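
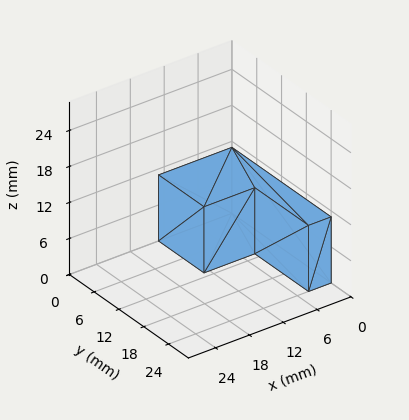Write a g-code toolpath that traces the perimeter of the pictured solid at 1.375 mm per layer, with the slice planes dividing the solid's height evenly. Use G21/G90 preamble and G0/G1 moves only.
Reading the render: the shape is an L-shaped prism: outer 13 × 24 mm, arm thicknesses ≈ 11 mm (horizontal) and 4 mm (vertical), extruded 11 mm in z (dimensions read to the nearest mm from the axis ticks). For the g-code, the solid's height is divided into equal slices at the stated Δz and each level perimeter traced with G1 moves after a G0 lift.

; perimeter-only toolpath
G21 ; units = mm
G90 ; absolute positioning
G28 ; home
; layer 1
G0 Z1.375
G0 X0.000 Y0.000
G1 X13.000 Y0.000
G1 X13.000 Y11.000
G1 X4.000 Y11.000
G1 X4.000 Y24.000
G1 X0.000 Y24.000
G1 X0.000 Y0.000
; layer 2
G0 Z2.750
G0 X0.000 Y0.000
G1 X13.000 Y0.000
G1 X13.000 Y11.000
G1 X4.000 Y11.000
G1 X4.000 Y24.000
G1 X0.000 Y24.000
G1 X0.000 Y0.000
; layer 3
G0 Z4.125
G0 X0.000 Y0.000
G1 X13.000 Y0.000
G1 X13.000 Y11.000
G1 X4.000 Y11.000
G1 X4.000 Y24.000
G1 X0.000 Y24.000
G1 X0.000 Y0.000
; layer 4
G0 Z5.500
G0 X0.000 Y0.000
G1 X13.000 Y0.000
G1 X13.000 Y11.000
G1 X4.000 Y11.000
G1 X4.000 Y24.000
G1 X0.000 Y24.000
G1 X0.000 Y0.000
; layer 5
G0 Z6.875
G0 X0.000 Y0.000
G1 X13.000 Y0.000
G1 X13.000 Y11.000
G1 X4.000 Y11.000
G1 X4.000 Y24.000
G1 X0.000 Y24.000
G1 X0.000 Y0.000
; layer 6
G0 Z8.250
G0 X0.000 Y0.000
G1 X13.000 Y0.000
G1 X13.000 Y11.000
G1 X4.000 Y11.000
G1 X4.000 Y24.000
G1 X0.000 Y24.000
G1 X0.000 Y0.000
; layer 7
G0 Z9.625
G0 X0.000 Y0.000
G1 X13.000 Y0.000
G1 X13.000 Y11.000
G1 X4.000 Y11.000
G1 X4.000 Y24.000
G1 X0.000 Y24.000
G1 X0.000 Y0.000
; layer 8
G0 Z11.000
G0 X0.000 Y0.000
G1 X13.000 Y0.000
G1 X13.000 Y11.000
G1 X4.000 Y11.000
G1 X4.000 Y24.000
G1 X0.000 Y24.000
G1 X0.000 Y0.000
M2 ; end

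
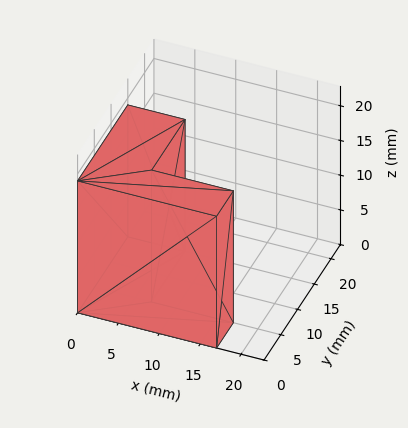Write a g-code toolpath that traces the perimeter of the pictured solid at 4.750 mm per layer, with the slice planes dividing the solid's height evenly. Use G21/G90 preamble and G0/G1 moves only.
Reading the render: the shape is an L-shaped prism: outer 17 × 15 mm, arm thicknesses ≈ 5 mm (horizontal) and 7 mm (vertical), extruded 19 mm in z (dimensions read to the nearest mm from the axis ticks). For the g-code, the solid's height is divided into equal slices at the stated Δz and each level perimeter traced with G1 moves after a G0 lift.

; perimeter-only toolpath
G21 ; units = mm
G90 ; absolute positioning
G28 ; home
; layer 1
G0 Z4.750
G0 X0.000 Y0.000
G1 X17.000 Y0.000
G1 X17.000 Y5.000
G1 X7.000 Y5.000
G1 X7.000 Y15.000
G1 X0.000 Y15.000
G1 X0.000 Y0.000
; layer 2
G0 Z9.500
G0 X0.000 Y0.000
G1 X17.000 Y0.000
G1 X17.000 Y5.000
G1 X7.000 Y5.000
G1 X7.000 Y15.000
G1 X0.000 Y15.000
G1 X0.000 Y0.000
; layer 3
G0 Z14.250
G0 X0.000 Y0.000
G1 X17.000 Y0.000
G1 X17.000 Y5.000
G1 X7.000 Y5.000
G1 X7.000 Y15.000
G1 X0.000 Y15.000
G1 X0.000 Y0.000
; layer 4
G0 Z19.000
G0 X0.000 Y0.000
G1 X17.000 Y0.000
G1 X17.000 Y5.000
G1 X7.000 Y5.000
G1 X7.000 Y15.000
G1 X0.000 Y15.000
G1 X0.000 Y0.000
M2 ; end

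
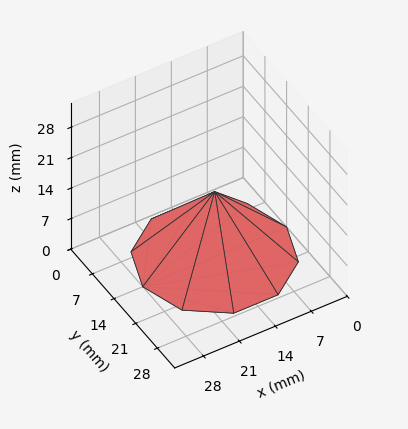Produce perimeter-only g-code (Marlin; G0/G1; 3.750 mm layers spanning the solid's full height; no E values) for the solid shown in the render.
Reading the render: the shape is a regular 10-sided pyramid, base circumscribed radius ≈ 14 mm, apex at z ≈ 15 mm (dimensions read to the nearest mm from the axis ticks). For the g-code, the solid's height is divided into equal slices at the stated Δz and each level perimeter traced with G1 moves after a G0 lift.

; perimeter-only toolpath
G21 ; units = mm
G90 ; absolute positioning
G28 ; home
; layer 1
G0 Z3.750
G0 X24.500 Y14.000
G1 X22.495 Y20.172
G1 X17.245 Y23.986
G1 X10.755 Y23.986
G1 X5.505 Y20.172
G1 X3.500 Y14.000
G1 X5.505 Y7.828
G1 X10.755 Y4.014
G1 X17.245 Y4.014
G1 X22.495 Y7.828
G1 X24.500 Y14.000
; layer 2
G0 Z7.500
G0 X21.000 Y14.000
G1 X19.663 Y18.114
G1 X16.163 Y20.657
G1 X11.837 Y20.657
G1 X8.337 Y18.114
G1 X7.000 Y14.000
G1 X8.337 Y9.886
G1 X11.837 Y7.343
G1 X16.163 Y7.343
G1 X19.663 Y9.886
G1 X21.000 Y14.000
; layer 3
G0 Z11.250
G0 X17.500 Y14.000
G1 X16.831 Y16.057
G1 X15.082 Y17.329
G1 X12.918 Y17.329
G1 X11.168 Y16.057
G1 X10.500 Y14.000
G1 X11.168 Y11.943
G1 X12.918 Y10.671
G1 X15.082 Y10.671
G1 X16.831 Y11.943
G1 X17.500 Y14.000
M2 ; end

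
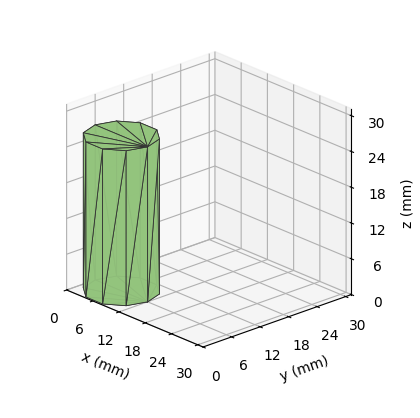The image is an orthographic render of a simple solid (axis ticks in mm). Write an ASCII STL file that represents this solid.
Reading the render: the shape is a regular 10-sided prism (a cylinder approximated with 10 flat sides), circumscribed radius ≈ 6 mm, height ≈ 26 mm (dimensions read to the nearest mm from the axis ticks). For the STL, each face is triangulated and given an outward normal.

solid part
  facet normal 0.0000 0.0000 -1.0000
    outer loop
      vertex 7.9 11.7 0.0
      vertex 10.9 9.5 0.0
      vertex 12.0 6.0 0.0
    endloop
  endfacet
  facet normal 0.0000 0.0000 -1.0000
    outer loop
      vertex 4.1 11.7 0.0
      vertex 7.9 11.7 0.0
      vertex 12.0 6.0 0.0
    endloop
  endfacet
  facet normal 0.0000 0.0000 -1.0000
    outer loop
      vertex 1.1 9.5 0.0
      vertex 4.1 11.7 0.0
      vertex 12.0 6.0 0.0
    endloop
  endfacet
  facet normal 0.0000 0.0000 -1.0000
    outer loop
      vertex 0.0 6.0 0.0
      vertex 1.1 9.5 0.0
      vertex 12.0 6.0 0.0
    endloop
  endfacet
  facet normal 0.0000 0.0000 -1.0000
    outer loop
      vertex 1.1 2.5 0.0
      vertex 0.0 6.0 0.0
      vertex 12.0 6.0 0.0
    endloop
  endfacet
  facet normal 0.0000 0.0000 -1.0000
    outer loop
      vertex 4.1 0.3 0.0
      vertex 1.1 2.5 0.0
      vertex 12.0 6.0 0.0
    endloop
  endfacet
  facet normal 0.0000 0.0000 -1.0000
    outer loop
      vertex 7.9 0.3 0.0
      vertex 4.1 0.3 0.0
      vertex 12.0 6.0 0.0
    endloop
  endfacet
  facet normal 0.0000 0.0000 -1.0000
    outer loop
      vertex 10.9 2.5 0.0
      vertex 7.9 0.3 0.0
      vertex 12.0 6.0 0.0
    endloop
  endfacet
  facet normal 0.0000 0.0000 1.0000
    outer loop
      vertex 12.0 6.0 26.0
      vertex 10.9 9.5 26.0
      vertex 7.9 11.7 26.0
    endloop
  endfacet
  facet normal 0.0000 0.0000 1.0000
    outer loop
      vertex 12.0 6.0 26.0
      vertex 7.9 11.7 26.0
      vertex 4.1 11.7 26.0
    endloop
  endfacet
  facet normal 0.0000 0.0000 1.0000
    outer loop
      vertex 12.0 6.0 26.0
      vertex 4.1 11.7 26.0
      vertex 1.1 9.5 26.0
    endloop
  endfacet
  facet normal 0.0000 0.0000 1.0000
    outer loop
      vertex 12.0 6.0 26.0
      vertex 1.1 9.5 26.0
      vertex 0.0 6.0 26.0
    endloop
  endfacet
  facet normal 0.0000 0.0000 1.0000
    outer loop
      vertex 12.0 6.0 26.0
      vertex 0.0 6.0 26.0
      vertex 1.1 2.5 26.0
    endloop
  endfacet
  facet normal 0.0000 0.0000 1.0000
    outer loop
      vertex 12.0 6.0 26.0
      vertex 1.1 2.5 26.0
      vertex 4.1 0.3 26.0
    endloop
  endfacet
  facet normal 0.0000 0.0000 1.0000
    outer loop
      vertex 12.0 6.0 26.0
      vertex 4.1 0.3 26.0
      vertex 7.9 0.3 26.0
    endloop
  endfacet
  facet normal 0.0000 0.0000 1.0000
    outer loop
      vertex 12.0 6.0 26.0
      vertex 7.9 0.3 26.0
      vertex 10.9 2.5 26.0
    endloop
  endfacet
  facet normal 0.9540 0.2998 0.0000
    outer loop
      vertex 12.0 6.0 0.0
      vertex 10.9 9.5 0.0
      vertex 10.9 9.5 26.0
    endloop
  endfacet
  facet normal 0.9540 0.2998 0.0000
    outer loop
      vertex 12.0 6.0 0.0
      vertex 10.9 9.5 26.0
      vertex 12.0 6.0 26.0
    endloop
  endfacet
  facet normal 0.5914 0.8064 0.0000
    outer loop
      vertex 10.9 9.5 0.0
      vertex 7.9 11.7 0.0
      vertex 7.9 11.7 26.0
    endloop
  endfacet
  facet normal 0.5914 0.8064 0.0000
    outer loop
      vertex 10.9 9.5 0.0
      vertex 7.9 11.7 26.0
      vertex 10.9 9.5 26.0
    endloop
  endfacet
  facet normal 0.0000 1.0000 0.0000
    outer loop
      vertex 7.9 11.7 0.0
      vertex 4.1 11.7 0.0
      vertex 4.1 11.7 26.0
    endloop
  endfacet
  facet normal 0.0000 1.0000 0.0000
    outer loop
      vertex 7.9 11.7 0.0
      vertex 4.1 11.7 26.0
      vertex 7.9 11.7 26.0
    endloop
  endfacet
  facet normal -0.5914 0.8064 0.0000
    outer loop
      vertex 4.1 11.7 0.0
      vertex 1.1 9.5 0.0
      vertex 1.1 9.5 26.0
    endloop
  endfacet
  facet normal -0.5914 0.8064 0.0000
    outer loop
      vertex 4.1 11.7 0.0
      vertex 1.1 9.5 26.0
      vertex 4.1 11.7 26.0
    endloop
  endfacet
  facet normal -0.9540 0.2998 0.0000
    outer loop
      vertex 1.1 9.5 0.0
      vertex 0.0 6.0 0.0
      vertex 0.0 6.0 26.0
    endloop
  endfacet
  facet normal -0.9540 0.2998 0.0000
    outer loop
      vertex 1.1 9.5 0.0
      vertex 0.0 6.0 26.0
      vertex 1.1 9.5 26.0
    endloop
  endfacet
  facet normal -0.9540 -0.2998 0.0000
    outer loop
      vertex 0.0 6.0 0.0
      vertex 1.1 2.5 0.0
      vertex 1.1 2.5 26.0
    endloop
  endfacet
  facet normal -0.9540 -0.2998 0.0000
    outer loop
      vertex 0.0 6.0 0.0
      vertex 1.1 2.5 26.0
      vertex 0.0 6.0 26.0
    endloop
  endfacet
  facet normal -0.5914 -0.8064 0.0000
    outer loop
      vertex 1.1 2.5 0.0
      vertex 4.1 0.3 0.0
      vertex 4.1 0.3 26.0
    endloop
  endfacet
  facet normal -0.5914 -0.8064 0.0000
    outer loop
      vertex 1.1 2.5 0.0
      vertex 4.1 0.3 26.0
      vertex 1.1 2.5 26.0
    endloop
  endfacet
  facet normal 0.0000 -1.0000 0.0000
    outer loop
      vertex 4.1 0.3 0.0
      vertex 7.9 0.3 0.0
      vertex 7.9 0.3 26.0
    endloop
  endfacet
  facet normal 0.0000 -1.0000 0.0000
    outer loop
      vertex 4.1 0.3 0.0
      vertex 7.9 0.3 26.0
      vertex 4.1 0.3 26.0
    endloop
  endfacet
  facet normal 0.5914 -0.8064 0.0000
    outer loop
      vertex 7.9 0.3 0.0
      vertex 10.9 2.5 0.0
      vertex 10.9 2.5 26.0
    endloop
  endfacet
  facet normal 0.5914 -0.8064 0.0000
    outer loop
      vertex 7.9 0.3 0.0
      vertex 10.9 2.5 26.0
      vertex 7.9 0.3 26.0
    endloop
  endfacet
  facet normal 0.9540 -0.2998 0.0000
    outer loop
      vertex 10.9 2.5 0.0
      vertex 12.0 6.0 0.0
      vertex 12.0 6.0 26.0
    endloop
  endfacet
  facet normal 0.9540 -0.2998 0.0000
    outer loop
      vertex 10.9 2.5 0.0
      vertex 12.0 6.0 26.0
      vertex 10.9 2.5 26.0
    endloop
  endfacet
endsolid part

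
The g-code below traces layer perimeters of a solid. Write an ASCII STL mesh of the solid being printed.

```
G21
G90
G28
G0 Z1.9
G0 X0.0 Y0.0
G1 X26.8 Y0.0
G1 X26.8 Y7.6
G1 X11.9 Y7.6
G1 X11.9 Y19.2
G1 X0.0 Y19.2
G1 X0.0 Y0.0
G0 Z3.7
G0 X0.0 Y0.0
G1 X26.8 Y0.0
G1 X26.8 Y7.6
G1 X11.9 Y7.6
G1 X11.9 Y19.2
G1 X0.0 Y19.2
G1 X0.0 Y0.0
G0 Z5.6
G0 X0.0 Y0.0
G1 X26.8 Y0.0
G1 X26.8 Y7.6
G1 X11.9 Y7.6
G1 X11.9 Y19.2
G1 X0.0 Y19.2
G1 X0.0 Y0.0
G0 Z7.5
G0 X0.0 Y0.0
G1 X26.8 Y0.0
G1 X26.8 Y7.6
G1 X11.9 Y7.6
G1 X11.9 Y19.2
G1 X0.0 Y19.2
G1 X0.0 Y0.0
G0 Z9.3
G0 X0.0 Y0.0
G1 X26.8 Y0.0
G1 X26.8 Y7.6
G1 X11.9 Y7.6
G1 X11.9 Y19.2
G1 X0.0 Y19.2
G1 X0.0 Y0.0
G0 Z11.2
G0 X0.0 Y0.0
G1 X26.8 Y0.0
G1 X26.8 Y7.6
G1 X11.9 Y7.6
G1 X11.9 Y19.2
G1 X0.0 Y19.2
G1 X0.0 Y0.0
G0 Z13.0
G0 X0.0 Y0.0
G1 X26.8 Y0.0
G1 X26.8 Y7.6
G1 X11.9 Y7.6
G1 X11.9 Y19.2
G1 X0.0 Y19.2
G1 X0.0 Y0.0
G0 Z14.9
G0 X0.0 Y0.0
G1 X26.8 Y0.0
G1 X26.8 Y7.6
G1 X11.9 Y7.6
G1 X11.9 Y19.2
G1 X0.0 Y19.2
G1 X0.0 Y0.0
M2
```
solid part
  facet normal 0.0000 0.0000 -1.0000
    outer loop
      vertex 26.8 7.6 0.0
      vertex 26.8 0.0 0.0
      vertex 0.0 0.0 0.0
    endloop
  endfacet
  facet normal 0.0000 0.0000 -1.0000
    outer loop
      vertex 11.9 7.6 0.0
      vertex 26.8 7.6 0.0
      vertex 0.0 0.0 0.0
    endloop
  endfacet
  facet normal 0.0000 0.0000 -1.0000
    outer loop
      vertex 11.9 19.2 0.0
      vertex 11.9 7.6 0.0
      vertex 0.0 0.0 0.0
    endloop
  endfacet
  facet normal 0.0000 0.0000 -1.0000
    outer loop
      vertex 0.0 19.2 0.0
      vertex 11.9 19.2 0.0
      vertex 0.0 0.0 0.0
    endloop
  endfacet
  facet normal 0.0000 0.0000 1.0000
    outer loop
      vertex 0.0 0.0 14.9
      vertex 26.8 0.0 14.9
      vertex 26.8 7.6 14.9
    endloop
  endfacet
  facet normal 0.0000 0.0000 1.0000
    outer loop
      vertex 0.0 0.0 14.9
      vertex 26.8 7.6 14.9
      vertex 11.9 7.6 14.9
    endloop
  endfacet
  facet normal 0.0000 0.0000 1.0000
    outer loop
      vertex 0.0 0.0 14.9
      vertex 11.9 7.6 14.9
      vertex 11.9 19.2 14.9
    endloop
  endfacet
  facet normal 0.0000 0.0000 1.0000
    outer loop
      vertex 0.0 0.0 14.9
      vertex 11.9 19.2 14.9
      vertex 0.0 19.2 14.9
    endloop
  endfacet
  facet normal 0.0000 -1.0000 0.0000
    outer loop
      vertex 0.0 0.0 0.0
      vertex 26.8 0.0 0.0
      vertex 26.8 0.0 14.9
    endloop
  endfacet
  facet normal 0.0000 -1.0000 0.0000
    outer loop
      vertex 0.0 0.0 0.0
      vertex 26.8 0.0 14.9
      vertex 0.0 0.0 14.9
    endloop
  endfacet
  facet normal 1.0000 0.0000 0.0000
    outer loop
      vertex 26.8 0.0 0.0
      vertex 26.8 7.6 0.0
      vertex 26.8 7.6 14.9
    endloop
  endfacet
  facet normal 1.0000 0.0000 0.0000
    outer loop
      vertex 26.8 0.0 0.0
      vertex 26.8 7.6 14.9
      vertex 26.8 0.0 14.9
    endloop
  endfacet
  facet normal 0.0000 1.0000 0.0000
    outer loop
      vertex 26.8 7.6 0.0
      vertex 11.9 7.6 0.0
      vertex 11.9 7.6 14.9
    endloop
  endfacet
  facet normal 0.0000 1.0000 0.0000
    outer loop
      vertex 26.8 7.6 0.0
      vertex 11.9 7.6 14.9
      vertex 26.8 7.6 14.9
    endloop
  endfacet
  facet normal 1.0000 0.0000 0.0000
    outer loop
      vertex 11.9 7.6 0.0
      vertex 11.9 19.2 0.0
      vertex 11.9 19.2 14.9
    endloop
  endfacet
  facet normal 1.0000 0.0000 0.0000
    outer loop
      vertex 11.9 7.6 0.0
      vertex 11.9 19.2 14.9
      vertex 11.9 7.6 14.9
    endloop
  endfacet
  facet normal 0.0000 1.0000 0.0000
    outer loop
      vertex 11.9 19.2 0.0
      vertex 0.0 19.2 0.0
      vertex 0.0 19.2 14.9
    endloop
  endfacet
  facet normal 0.0000 1.0000 0.0000
    outer loop
      vertex 11.9 19.2 0.0
      vertex 0.0 19.2 14.9
      vertex 11.9 19.2 14.9
    endloop
  endfacet
  facet normal -1.0000 0.0000 0.0000
    outer loop
      vertex 0.0 19.2 0.0
      vertex 0.0 0.0 0.0
      vertex 0.0 0.0 14.9
    endloop
  endfacet
  facet normal -1.0000 0.0000 0.0000
    outer loop
      vertex 0.0 19.2 0.0
      vertex 0.0 0.0 14.9
      vertex 0.0 19.2 14.9
    endloop
  endfacet
endsolid part

The G0 Z moves step by Δz≈1.9 mm. Every layer's G1 loop is the same polygon, so the solid is a straight extrusion of it from z=0 to z≈14.9. Closing with flat bottom and top caps and triangulating gives 20 facets — an L-shaped prism: outer 26.8 × 19.2 mm, arm thicknesses ≈ 7.6 mm (horizontal) and 11.9 mm (vertical), extruded 14.9 mm in z.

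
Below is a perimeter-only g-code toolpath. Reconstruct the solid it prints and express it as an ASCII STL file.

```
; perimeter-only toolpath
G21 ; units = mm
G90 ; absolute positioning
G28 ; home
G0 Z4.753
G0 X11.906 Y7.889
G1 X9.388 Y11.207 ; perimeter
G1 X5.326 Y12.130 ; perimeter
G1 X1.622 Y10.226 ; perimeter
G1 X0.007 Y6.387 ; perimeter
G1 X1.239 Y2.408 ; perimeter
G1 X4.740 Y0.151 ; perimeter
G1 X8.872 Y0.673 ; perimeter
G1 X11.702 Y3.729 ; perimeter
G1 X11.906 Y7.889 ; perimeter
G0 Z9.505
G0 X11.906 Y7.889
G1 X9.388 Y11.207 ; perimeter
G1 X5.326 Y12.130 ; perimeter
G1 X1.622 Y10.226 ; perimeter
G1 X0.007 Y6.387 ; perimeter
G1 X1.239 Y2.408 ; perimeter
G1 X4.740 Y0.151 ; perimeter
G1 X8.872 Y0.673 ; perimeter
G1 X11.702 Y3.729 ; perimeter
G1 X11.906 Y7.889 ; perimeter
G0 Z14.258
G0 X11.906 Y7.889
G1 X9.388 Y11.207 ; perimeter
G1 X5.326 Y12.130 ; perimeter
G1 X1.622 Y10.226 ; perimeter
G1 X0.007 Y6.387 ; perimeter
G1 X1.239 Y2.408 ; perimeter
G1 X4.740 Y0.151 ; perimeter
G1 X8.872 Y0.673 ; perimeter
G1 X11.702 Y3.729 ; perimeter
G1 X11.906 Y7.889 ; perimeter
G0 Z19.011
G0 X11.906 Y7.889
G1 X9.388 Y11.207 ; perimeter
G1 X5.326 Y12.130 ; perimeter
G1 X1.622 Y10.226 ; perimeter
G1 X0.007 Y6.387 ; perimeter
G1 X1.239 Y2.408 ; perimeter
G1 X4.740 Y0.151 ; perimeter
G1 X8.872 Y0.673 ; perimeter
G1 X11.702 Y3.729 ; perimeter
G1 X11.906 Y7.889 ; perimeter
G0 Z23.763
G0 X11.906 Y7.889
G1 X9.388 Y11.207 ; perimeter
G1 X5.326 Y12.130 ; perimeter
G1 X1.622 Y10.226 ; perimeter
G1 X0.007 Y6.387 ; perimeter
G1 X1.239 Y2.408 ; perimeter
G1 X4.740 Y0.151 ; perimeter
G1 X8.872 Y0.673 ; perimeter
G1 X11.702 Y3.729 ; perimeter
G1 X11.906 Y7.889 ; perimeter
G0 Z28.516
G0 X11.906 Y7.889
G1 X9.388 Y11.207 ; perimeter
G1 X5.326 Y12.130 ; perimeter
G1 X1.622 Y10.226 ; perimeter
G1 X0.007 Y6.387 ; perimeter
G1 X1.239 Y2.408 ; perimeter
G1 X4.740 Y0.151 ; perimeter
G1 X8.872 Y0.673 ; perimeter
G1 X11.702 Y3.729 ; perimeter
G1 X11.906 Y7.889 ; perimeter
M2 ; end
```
solid part
  facet normal 0.0000 0.0000 -1.0000
    outer loop
      vertex 5.326 12.130 0.000
      vertex 9.388 11.207 0.000
      vertex 11.906 7.889 0.000
    endloop
  endfacet
  facet normal 0.0000 0.0000 -1.0000
    outer loop
      vertex 1.622 10.226 0.000
      vertex 5.326 12.130 0.000
      vertex 11.906 7.889 0.000
    endloop
  endfacet
  facet normal 0.0000 0.0000 -1.0000
    outer loop
      vertex 0.007 6.387 0.000
      vertex 1.622 10.226 0.000
      vertex 11.906 7.889 0.000
    endloop
  endfacet
  facet normal 0.0000 0.0000 -1.0000
    outer loop
      vertex 1.239 2.408 0.000
      vertex 0.007 6.387 0.000
      vertex 11.906 7.889 0.000
    endloop
  endfacet
  facet normal 0.0000 0.0000 -1.0000
    outer loop
      vertex 4.740 0.151 0.000
      vertex 1.239 2.408 0.000
      vertex 11.906 7.889 0.000
    endloop
  endfacet
  facet normal 0.0000 0.0000 -1.0000
    outer loop
      vertex 8.872 0.673 0.000
      vertex 4.740 0.151 0.000
      vertex 11.906 7.889 0.000
    endloop
  endfacet
  facet normal 0.0000 0.0000 -1.0000
    outer loop
      vertex 11.702 3.729 0.000
      vertex 8.872 0.673 0.000
      vertex 11.906 7.889 0.000
    endloop
  endfacet
  facet normal 0.0000 0.0000 1.0000
    outer loop
      vertex 11.906 7.889 28.516
      vertex 9.388 11.207 28.516
      vertex 5.326 12.130 28.516
    endloop
  endfacet
  facet normal 0.0000 0.0000 1.0000
    outer loop
      vertex 11.906 7.889 28.516
      vertex 5.326 12.130 28.516
      vertex 1.622 10.226 28.516
    endloop
  endfacet
  facet normal 0.0000 0.0000 1.0000
    outer loop
      vertex 11.906 7.889 28.516
      vertex 1.622 10.226 28.516
      vertex 0.007 6.387 28.516
    endloop
  endfacet
  facet normal 0.0000 0.0000 1.0000
    outer loop
      vertex 11.906 7.889 28.516
      vertex 0.007 6.387 28.516
      vertex 1.239 2.408 28.516
    endloop
  endfacet
  facet normal 0.0000 0.0000 1.0000
    outer loop
      vertex 11.906 7.889 28.516
      vertex 1.239 2.408 28.516
      vertex 4.740 0.151 28.516
    endloop
  endfacet
  facet normal 0.0000 0.0000 1.0000
    outer loop
      vertex 11.906 7.889 28.516
      vertex 4.740 0.151 28.516
      vertex 8.872 0.673 28.516
    endloop
  endfacet
  facet normal 0.0000 0.0000 1.0000
    outer loop
      vertex 11.906 7.889 28.516
      vertex 8.872 0.673 28.516
      vertex 11.702 3.729 28.516
    endloop
  endfacet
  facet normal 0.7966 0.6045 0.0000
    outer loop
      vertex 11.906 7.889 0.000
      vertex 9.388 11.207 0.000
      vertex 9.388 11.207 28.516
    endloop
  endfacet
  facet normal 0.7966 0.6045 0.0000
    outer loop
      vertex 11.906 7.889 0.000
      vertex 9.388 11.207 28.516
      vertex 11.906 7.889 28.516
    endloop
  endfacet
  facet normal 0.2216 0.9751 0.0000
    outer loop
      vertex 9.388 11.207 0.000
      vertex 5.326 12.130 0.000
      vertex 5.326 12.130 28.516
    endloop
  endfacet
  facet normal 0.2216 0.9751 0.0000
    outer loop
      vertex 9.388 11.207 0.000
      vertex 5.326 12.130 28.516
      vertex 9.388 11.207 28.516
    endloop
  endfacet
  facet normal -0.4572 0.8894 0.0000
    outer loop
      vertex 5.326 12.130 0.000
      vertex 1.622 10.226 0.000
      vertex 1.622 10.226 28.516
    endloop
  endfacet
  facet normal -0.4572 0.8894 0.0000
    outer loop
      vertex 5.326 12.130 0.000
      vertex 1.622 10.226 28.516
      vertex 5.326 12.130 28.516
    endloop
  endfacet
  facet normal -0.9218 0.3878 0.0000
    outer loop
      vertex 1.622 10.226 0.000
      vertex 0.007 6.387 0.000
      vertex 0.007 6.387 28.516
    endloop
  endfacet
  facet normal -0.9218 0.3878 0.0000
    outer loop
      vertex 1.622 10.226 0.000
      vertex 0.007 6.387 28.516
      vertex 1.622 10.226 28.516
    endloop
  endfacet
  facet normal -0.9553 -0.2958 0.0000
    outer loop
      vertex 0.007 6.387 0.000
      vertex 1.239 2.408 0.000
      vertex 1.239 2.408 28.516
    endloop
  endfacet
  facet normal -0.9553 -0.2958 0.0000
    outer loop
      vertex 0.007 6.387 0.000
      vertex 1.239 2.408 28.516
      vertex 0.007 6.387 28.516
    endloop
  endfacet
  facet normal -0.5418 -0.8405 0.0000
    outer loop
      vertex 1.239 2.408 0.000
      vertex 4.740 0.151 0.000
      vertex 4.740 0.151 28.516
    endloop
  endfacet
  facet normal -0.5418 -0.8405 0.0000
    outer loop
      vertex 1.239 2.408 0.000
      vertex 4.740 0.151 28.516
      vertex 1.239 2.408 28.516
    endloop
  endfacet
  facet normal 0.1253 -0.9921 0.0000
    outer loop
      vertex 4.740 0.151 0.000
      vertex 8.872 0.673 0.000
      vertex 8.872 0.673 28.516
    endloop
  endfacet
  facet normal 0.1253 -0.9921 0.0000
    outer loop
      vertex 4.740 0.151 0.000
      vertex 8.872 0.673 28.516
      vertex 4.740 0.151 28.516
    endloop
  endfacet
  facet normal 0.7337 -0.6795 0.0000
    outer loop
      vertex 8.872 0.673 0.000
      vertex 11.702 3.729 0.000
      vertex 11.702 3.729 28.516
    endloop
  endfacet
  facet normal 0.7337 -0.6795 0.0000
    outer loop
      vertex 8.872 0.673 0.000
      vertex 11.702 3.729 28.516
      vertex 8.872 0.673 28.516
    endloop
  endfacet
  facet normal 0.9988 -0.0490 0.0000
    outer loop
      vertex 11.702 3.729 0.000
      vertex 11.906 7.889 0.000
      vertex 11.906 7.889 28.516
    endloop
  endfacet
  facet normal 0.9988 -0.0490 0.0000
    outer loop
      vertex 11.702 3.729 0.000
      vertex 11.906 7.889 28.516
      vertex 11.702 3.729 28.516
    endloop
  endfacet
endsolid part

The G0 Z moves step by Δz≈4.753 mm. Every layer's G1 loop is the same polygon, so the solid is a straight extrusion of it from z=0 to z≈28.5. Closing with flat bottom and top caps and triangulating gives 32 facets — a regular 9-sided prism (a cylinder approximated with 9 flat sides), circumscribed radius ≈ 6.09 mm, height ≈ 28.5 mm.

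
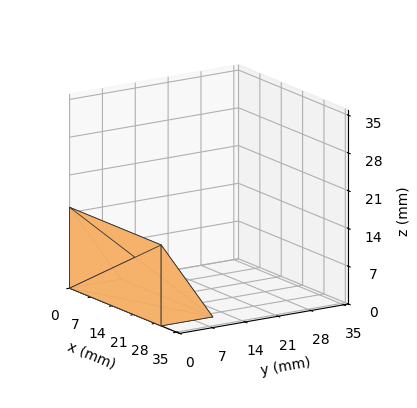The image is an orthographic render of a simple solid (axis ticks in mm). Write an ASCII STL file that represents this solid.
Reading the render: the shape is a wedge (ramp): 30 × 11 mm base, rising to 15 mm along the y=0 edge and sloping linearly to z=0 at y=11 (dimensions read to the nearest mm from the axis ticks). For the STL, each face is triangulated and given an outward normal.

solid part
  facet normal 0.0000 0.0000 -1.0000
    outer loop
      vertex 30.000 11.000 0.000
      vertex 30.000 0.000 0.000
      vertex 0.000 0.000 0.000
    endloop
  endfacet
  facet normal 0.0000 0.0000 -1.0000
    outer loop
      vertex 0.000 11.000 0.000
      vertex 30.000 11.000 0.000
      vertex 0.000 0.000 0.000
    endloop
  endfacet
  facet normal 0.0000 -1.0000 0.0000
    outer loop
      vertex 0.000 0.000 0.000
      vertex 30.000 0.000 0.000
      vertex 30.000 0.000 15.000
    endloop
  endfacet
  facet normal 0.0000 -1.0000 0.0000
    outer loop
      vertex 0.000 0.000 0.000
      vertex 30.000 0.000 15.000
      vertex 0.000 0.000 15.000
    endloop
  endfacet
  facet normal 0.0000 0.8064 0.5914
    outer loop
      vertex 0.000 0.000 15.000
      vertex 30.000 0.000 15.000
      vertex 30.000 11.000 0.000
    endloop
  endfacet
  facet normal 0.0000 0.8064 0.5914
    outer loop
      vertex 0.000 0.000 15.000
      vertex 30.000 11.000 0.000
      vertex 0.000 11.000 0.000
    endloop
  endfacet
  facet normal -1.0000 0.0000 0.0000
    outer loop
      vertex 0.000 0.000 15.000
      vertex 0.000 11.000 0.000
      vertex 0.000 0.000 0.000
    endloop
  endfacet
  facet normal 1.0000 0.0000 0.0000
    outer loop
      vertex 30.000 0.000 0.000
      vertex 30.000 11.000 0.000
      vertex 30.000 0.000 15.000
    endloop
  endfacet
endsolid part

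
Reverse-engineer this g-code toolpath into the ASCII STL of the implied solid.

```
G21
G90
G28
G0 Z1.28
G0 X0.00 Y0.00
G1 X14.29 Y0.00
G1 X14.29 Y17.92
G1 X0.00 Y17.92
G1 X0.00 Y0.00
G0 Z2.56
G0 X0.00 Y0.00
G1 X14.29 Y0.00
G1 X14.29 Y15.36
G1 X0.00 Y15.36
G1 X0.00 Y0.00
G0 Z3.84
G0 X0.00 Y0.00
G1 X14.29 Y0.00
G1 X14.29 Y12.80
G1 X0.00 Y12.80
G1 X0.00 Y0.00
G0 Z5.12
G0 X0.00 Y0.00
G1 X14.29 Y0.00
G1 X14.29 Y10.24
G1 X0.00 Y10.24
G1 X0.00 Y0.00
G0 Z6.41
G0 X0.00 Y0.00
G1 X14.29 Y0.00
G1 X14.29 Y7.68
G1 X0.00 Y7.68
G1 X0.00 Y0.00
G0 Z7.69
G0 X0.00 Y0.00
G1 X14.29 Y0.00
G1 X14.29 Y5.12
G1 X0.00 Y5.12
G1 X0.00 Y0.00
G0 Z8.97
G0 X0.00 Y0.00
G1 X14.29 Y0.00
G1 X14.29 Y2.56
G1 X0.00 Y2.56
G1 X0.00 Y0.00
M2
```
solid part
  facet normal 0.0000 0.0000 -1.0000
    outer loop
      vertex 14.29 20.48 0.00
      vertex 14.29 0.00 0.00
      vertex 0.00 0.00 0.00
    endloop
  endfacet
  facet normal 0.0000 0.0000 -1.0000
    outer loop
      vertex 0.00 20.48 0.00
      vertex 14.29 20.48 0.00
      vertex 0.00 0.00 0.00
    endloop
  endfacet
  facet normal 0.0000 -1.0000 0.0000
    outer loop
      vertex 0.00 0.00 0.00
      vertex 14.29 0.00 0.00
      vertex 14.29 0.00 10.25
    endloop
  endfacet
  facet normal 0.0000 -1.0000 0.0000
    outer loop
      vertex 0.00 0.00 0.00
      vertex 14.29 0.00 10.25
      vertex 0.00 0.00 10.25
    endloop
  endfacet
  facet normal 0.0000 0.4476 0.8943
    outer loop
      vertex 0.00 0.00 10.25
      vertex 14.29 0.00 10.25
      vertex 14.29 20.48 0.00
    endloop
  endfacet
  facet normal 0.0000 0.4476 0.8943
    outer loop
      vertex 0.00 0.00 10.25
      vertex 14.29 20.48 0.00
      vertex 0.00 20.48 0.00
    endloop
  endfacet
  facet normal -1.0000 0.0000 0.0000
    outer loop
      vertex 0.00 0.00 10.25
      vertex 0.00 20.48 0.00
      vertex 0.00 0.00 0.00
    endloop
  endfacet
  facet normal 1.0000 0.0000 0.0000
    outer loop
      vertex 14.29 0.00 0.00
      vertex 14.29 20.48 0.00
      vertex 14.29 0.00 10.25
    endloop
  endfacet
endsolid part

The G0 Z moves step by Δz≈1.28 mm. The G1 loops shrink linearly with z, so the solid tapers from its base footprint up to z≈10.2. Closing with a flat bottom cap and the tapered top and triangulating gives 8 facets — a wedge (ramp): 14.3 × 20.5 mm base, rising to 10.2 mm along the y=0 edge and sloping linearly to z=0 at y=20.5.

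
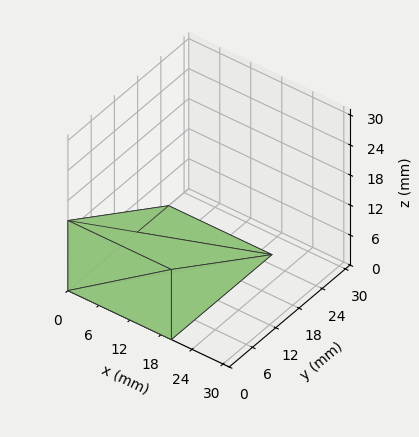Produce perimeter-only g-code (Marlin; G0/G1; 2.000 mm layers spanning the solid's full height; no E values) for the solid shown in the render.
Reading the render: the shape is a wedge (ramp): 20 × 26 mm base, rising to 14 mm along the y=0 edge and sloping linearly to z=0 at y=26 (dimensions read to the nearest mm from the axis ticks). For the g-code, the solid's height is divided into equal slices at the stated Δz and each level perimeter traced with G1 moves after a G0 lift.

; perimeter-only toolpath
G21 ; units = mm
G90 ; absolute positioning
G28 ; home
; layer 1
G0 Z2.000
G0 X0.000 Y0.000
G1 X20.000 Y0.000
G1 X20.000 Y22.286
G1 X0.000 Y22.286
G1 X0.000 Y0.000
; layer 2
G0 Z4.000
G0 X0.000 Y0.000
G1 X20.000 Y0.000
G1 X20.000 Y18.571
G1 X0.000 Y18.571
G1 X0.000 Y0.000
; layer 3
G0 Z6.000
G0 X0.000 Y0.000
G1 X20.000 Y0.000
G1 X20.000 Y14.857
G1 X0.000 Y14.857
G1 X0.000 Y0.000
; layer 4
G0 Z8.000
G0 X0.000 Y0.000
G1 X20.000 Y0.000
G1 X20.000 Y11.143
G1 X0.000 Y11.143
G1 X0.000 Y0.000
; layer 5
G0 Z10.000
G0 X0.000 Y0.000
G1 X20.000 Y0.000
G1 X20.000 Y7.429
G1 X0.000 Y7.429
G1 X0.000 Y0.000
; layer 6
G0 Z12.000
G0 X0.000 Y0.000
G1 X20.000 Y0.000
G1 X20.000 Y3.714
G1 X0.000 Y3.714
G1 X0.000 Y0.000
M2 ; end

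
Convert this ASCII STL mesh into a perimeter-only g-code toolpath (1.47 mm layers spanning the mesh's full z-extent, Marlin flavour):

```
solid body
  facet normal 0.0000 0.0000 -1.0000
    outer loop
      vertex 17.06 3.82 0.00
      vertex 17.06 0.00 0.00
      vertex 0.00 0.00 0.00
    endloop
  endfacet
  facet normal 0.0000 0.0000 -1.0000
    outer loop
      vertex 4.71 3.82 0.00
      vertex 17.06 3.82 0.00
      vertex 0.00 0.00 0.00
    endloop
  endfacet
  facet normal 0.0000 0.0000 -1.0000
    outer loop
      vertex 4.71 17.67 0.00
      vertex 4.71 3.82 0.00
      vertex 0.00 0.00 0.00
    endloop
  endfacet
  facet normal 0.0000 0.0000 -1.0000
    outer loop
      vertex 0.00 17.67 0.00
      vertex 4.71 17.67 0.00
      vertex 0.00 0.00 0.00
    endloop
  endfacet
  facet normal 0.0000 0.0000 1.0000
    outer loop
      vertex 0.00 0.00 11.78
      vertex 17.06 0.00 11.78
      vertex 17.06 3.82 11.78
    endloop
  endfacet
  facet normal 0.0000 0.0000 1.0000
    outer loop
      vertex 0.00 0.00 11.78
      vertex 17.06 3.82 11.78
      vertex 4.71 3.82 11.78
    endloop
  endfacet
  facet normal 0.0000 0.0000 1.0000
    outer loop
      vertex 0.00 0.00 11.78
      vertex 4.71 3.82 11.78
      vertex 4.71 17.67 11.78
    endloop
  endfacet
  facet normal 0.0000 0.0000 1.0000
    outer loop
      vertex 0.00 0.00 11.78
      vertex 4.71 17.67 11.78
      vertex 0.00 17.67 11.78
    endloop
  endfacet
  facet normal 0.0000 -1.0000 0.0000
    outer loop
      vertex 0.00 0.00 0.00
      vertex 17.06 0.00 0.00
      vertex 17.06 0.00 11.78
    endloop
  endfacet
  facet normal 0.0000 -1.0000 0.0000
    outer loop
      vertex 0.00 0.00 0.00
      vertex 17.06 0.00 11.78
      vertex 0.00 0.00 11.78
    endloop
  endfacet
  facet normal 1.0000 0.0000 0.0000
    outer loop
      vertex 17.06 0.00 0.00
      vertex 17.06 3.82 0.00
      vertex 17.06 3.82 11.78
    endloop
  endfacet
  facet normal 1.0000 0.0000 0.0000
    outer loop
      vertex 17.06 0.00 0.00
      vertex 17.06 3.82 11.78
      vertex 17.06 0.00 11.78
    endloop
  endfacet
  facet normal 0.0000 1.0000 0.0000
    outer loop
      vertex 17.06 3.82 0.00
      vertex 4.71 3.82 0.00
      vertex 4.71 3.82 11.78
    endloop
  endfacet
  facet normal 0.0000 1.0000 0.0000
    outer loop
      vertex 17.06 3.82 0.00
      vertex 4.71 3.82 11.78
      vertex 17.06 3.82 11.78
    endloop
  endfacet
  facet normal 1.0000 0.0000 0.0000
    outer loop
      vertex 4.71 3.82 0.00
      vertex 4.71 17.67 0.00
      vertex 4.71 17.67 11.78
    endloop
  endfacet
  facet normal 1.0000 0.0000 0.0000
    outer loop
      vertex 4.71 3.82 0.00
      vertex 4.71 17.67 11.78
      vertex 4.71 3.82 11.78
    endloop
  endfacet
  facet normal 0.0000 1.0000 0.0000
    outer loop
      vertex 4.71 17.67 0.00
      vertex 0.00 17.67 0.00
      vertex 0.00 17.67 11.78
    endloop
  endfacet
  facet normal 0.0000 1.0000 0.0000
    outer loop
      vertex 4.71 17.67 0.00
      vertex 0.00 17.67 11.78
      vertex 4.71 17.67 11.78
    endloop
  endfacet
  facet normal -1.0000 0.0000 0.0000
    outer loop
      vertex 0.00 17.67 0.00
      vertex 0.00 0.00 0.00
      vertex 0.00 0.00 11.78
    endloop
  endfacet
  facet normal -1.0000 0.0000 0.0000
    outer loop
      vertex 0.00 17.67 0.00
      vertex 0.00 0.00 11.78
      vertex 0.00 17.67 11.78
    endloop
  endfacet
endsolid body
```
; perimeter-only toolpath
G21 ; units = mm
G90 ; absolute positioning
G28 ; home
; layer 1
G0 Z1.47
G0 X0.00 Y0.00
G1 X17.06 Y0.00
G1 X17.06 Y3.82
G1 X4.71 Y3.82
G1 X4.71 Y17.67
G1 X0.00 Y17.67
G1 X0.00 Y0.00
; layer 2
G0 Z2.94
G0 X0.00 Y0.00
G1 X17.06 Y0.00
G1 X17.06 Y3.82
G1 X4.71 Y3.82
G1 X4.71 Y17.67
G1 X0.00 Y17.67
G1 X0.00 Y0.00
; layer 3
G0 Z4.42
G0 X0.00 Y0.00
G1 X17.06 Y0.00
G1 X17.06 Y3.82
G1 X4.71 Y3.82
G1 X4.71 Y17.67
G1 X0.00 Y17.67
G1 X0.00 Y0.00
; layer 4
G0 Z5.89
G0 X0.00 Y0.00
G1 X17.06 Y0.00
G1 X17.06 Y3.82
G1 X4.71 Y3.82
G1 X4.71 Y17.67
G1 X0.00 Y17.67
G1 X0.00 Y0.00
; layer 5
G0 Z7.36
G0 X0.00 Y0.00
G1 X17.06 Y0.00
G1 X17.06 Y3.82
G1 X4.71 Y3.82
G1 X4.71 Y17.67
G1 X0.00 Y17.67
G1 X0.00 Y0.00
; layer 6
G0 Z8.83
G0 X0.00 Y0.00
G1 X17.06 Y0.00
G1 X17.06 Y3.82
G1 X4.71 Y3.82
G1 X4.71 Y17.67
G1 X0.00 Y17.67
G1 X0.00 Y0.00
; layer 7
G0 Z10.31
G0 X0.00 Y0.00
G1 X17.06 Y0.00
G1 X17.06 Y3.82
G1 X4.71 Y3.82
G1 X4.71 Y17.67
G1 X0.00 Y17.67
G1 X0.00 Y0.00
; layer 8
G0 Z11.78
G0 X0.00 Y0.00
G1 X17.06 Y0.00
G1 X17.06 Y3.82
G1 X4.71 Y3.82
G1 X4.71 Y17.67
G1 X0.00 Y17.67
G1 X0.00 Y0.00
M2 ; end

The solid is an L-shaped prism: outer 17.1 × 17.7 mm, arm thicknesses ≈ 3.82 mm (horizontal) and 4.71 mm (vertical), extruded 11.8 mm in z. Slicing at Δz = 1.47 mm — 8 equal slices spanning the solid's height, so layer i sits at z = i·h/8 — gives 8 non-empty perimeters. Each is a 6-segment closed polygon; G0 lifts to the layer z and rapids to the start vertex, then G1 traces the edges.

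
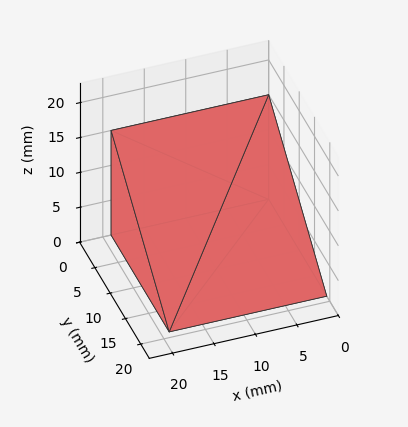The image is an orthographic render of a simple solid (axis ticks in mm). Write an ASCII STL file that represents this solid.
Reading the render: the shape is a wedge (ramp): 19 × 19 mm base, rising to 15 mm along the y=0 edge and sloping linearly to z=0 at y=19 (dimensions read to the nearest mm from the axis ticks). For the STL, each face is triangulated and given an outward normal.

solid part
  facet normal 0.0000 0.0000 -1.0000
    outer loop
      vertex 19.000 19.000 0.000
      vertex 19.000 0.000 0.000
      vertex 0.000 0.000 0.000
    endloop
  endfacet
  facet normal 0.0000 0.0000 -1.0000
    outer loop
      vertex 0.000 19.000 0.000
      vertex 19.000 19.000 0.000
      vertex 0.000 0.000 0.000
    endloop
  endfacet
  facet normal 0.0000 -1.0000 0.0000
    outer loop
      vertex 0.000 0.000 0.000
      vertex 19.000 0.000 0.000
      vertex 19.000 0.000 15.000
    endloop
  endfacet
  facet normal 0.0000 -1.0000 0.0000
    outer loop
      vertex 0.000 0.000 0.000
      vertex 19.000 0.000 15.000
      vertex 0.000 0.000 15.000
    endloop
  endfacet
  facet normal 0.0000 0.6196 0.7849
    outer loop
      vertex 0.000 0.000 15.000
      vertex 19.000 0.000 15.000
      vertex 19.000 19.000 0.000
    endloop
  endfacet
  facet normal 0.0000 0.6196 0.7849
    outer loop
      vertex 0.000 0.000 15.000
      vertex 19.000 19.000 0.000
      vertex 0.000 19.000 0.000
    endloop
  endfacet
  facet normal -1.0000 0.0000 0.0000
    outer loop
      vertex 0.000 0.000 15.000
      vertex 0.000 19.000 0.000
      vertex 0.000 0.000 0.000
    endloop
  endfacet
  facet normal 1.0000 0.0000 0.0000
    outer loop
      vertex 19.000 0.000 0.000
      vertex 19.000 19.000 0.000
      vertex 19.000 0.000 15.000
    endloop
  endfacet
endsolid part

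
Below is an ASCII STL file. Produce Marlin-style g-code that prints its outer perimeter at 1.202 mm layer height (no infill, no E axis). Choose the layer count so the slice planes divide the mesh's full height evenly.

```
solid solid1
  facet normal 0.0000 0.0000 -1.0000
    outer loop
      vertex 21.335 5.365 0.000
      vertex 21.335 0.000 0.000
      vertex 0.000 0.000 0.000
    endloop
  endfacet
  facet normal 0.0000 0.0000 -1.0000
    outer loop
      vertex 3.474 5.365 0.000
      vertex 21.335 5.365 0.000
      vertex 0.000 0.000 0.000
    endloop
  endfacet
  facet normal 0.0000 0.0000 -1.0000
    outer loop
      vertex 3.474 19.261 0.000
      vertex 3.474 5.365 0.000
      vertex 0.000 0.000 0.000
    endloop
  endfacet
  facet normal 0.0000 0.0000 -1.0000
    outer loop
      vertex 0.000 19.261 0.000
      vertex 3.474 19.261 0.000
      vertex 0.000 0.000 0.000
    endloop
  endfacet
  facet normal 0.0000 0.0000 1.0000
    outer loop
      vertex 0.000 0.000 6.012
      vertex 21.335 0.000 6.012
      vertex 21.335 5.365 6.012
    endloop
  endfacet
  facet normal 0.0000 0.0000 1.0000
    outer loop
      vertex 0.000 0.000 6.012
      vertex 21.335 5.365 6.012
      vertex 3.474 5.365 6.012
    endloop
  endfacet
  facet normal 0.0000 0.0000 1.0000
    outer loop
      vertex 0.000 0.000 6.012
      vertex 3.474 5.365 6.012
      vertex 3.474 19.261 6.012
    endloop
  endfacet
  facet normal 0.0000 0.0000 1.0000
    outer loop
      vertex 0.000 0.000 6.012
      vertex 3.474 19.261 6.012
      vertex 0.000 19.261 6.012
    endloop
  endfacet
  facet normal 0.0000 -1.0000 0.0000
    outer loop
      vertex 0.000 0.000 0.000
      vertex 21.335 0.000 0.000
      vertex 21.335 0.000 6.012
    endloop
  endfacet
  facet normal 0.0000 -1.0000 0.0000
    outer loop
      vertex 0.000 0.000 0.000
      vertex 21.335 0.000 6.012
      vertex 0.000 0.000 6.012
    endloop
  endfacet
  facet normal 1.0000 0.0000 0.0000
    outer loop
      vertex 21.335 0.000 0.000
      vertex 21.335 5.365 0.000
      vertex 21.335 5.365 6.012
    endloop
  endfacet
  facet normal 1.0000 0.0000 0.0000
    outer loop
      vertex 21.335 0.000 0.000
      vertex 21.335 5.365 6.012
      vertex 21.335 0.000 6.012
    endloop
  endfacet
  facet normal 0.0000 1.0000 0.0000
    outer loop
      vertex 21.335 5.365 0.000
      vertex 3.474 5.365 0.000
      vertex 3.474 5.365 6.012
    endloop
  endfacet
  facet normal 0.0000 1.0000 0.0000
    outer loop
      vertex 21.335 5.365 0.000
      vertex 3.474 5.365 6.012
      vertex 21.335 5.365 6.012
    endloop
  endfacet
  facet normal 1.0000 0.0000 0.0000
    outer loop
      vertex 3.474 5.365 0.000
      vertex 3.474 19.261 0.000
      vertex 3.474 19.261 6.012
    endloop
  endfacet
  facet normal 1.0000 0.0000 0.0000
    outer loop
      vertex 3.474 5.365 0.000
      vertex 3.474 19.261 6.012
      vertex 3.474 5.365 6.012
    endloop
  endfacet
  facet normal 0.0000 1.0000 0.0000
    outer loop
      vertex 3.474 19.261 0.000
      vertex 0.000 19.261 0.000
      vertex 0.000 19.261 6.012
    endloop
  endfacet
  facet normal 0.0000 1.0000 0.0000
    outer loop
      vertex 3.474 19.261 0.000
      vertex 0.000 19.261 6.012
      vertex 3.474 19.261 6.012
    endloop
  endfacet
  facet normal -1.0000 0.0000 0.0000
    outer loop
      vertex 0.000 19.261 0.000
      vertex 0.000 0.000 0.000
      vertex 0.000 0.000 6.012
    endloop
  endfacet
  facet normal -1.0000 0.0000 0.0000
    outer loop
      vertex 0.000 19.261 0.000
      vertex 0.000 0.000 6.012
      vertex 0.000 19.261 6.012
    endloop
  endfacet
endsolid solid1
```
; perimeter-only toolpath
G21 ; units = mm
G90 ; absolute positioning
G28 ; home
; layer 1
G0 Z1.202
G0 X0.000 Y0.000
G1 X21.335 Y0.000
G1 X21.335 Y5.365
G1 X3.474 Y5.365
G1 X3.474 Y19.261
G1 X0.000 Y19.261
G1 X0.000 Y0.000
; layer 2
G0 Z2.405
G0 X0.000 Y0.000
G1 X21.335 Y0.000
G1 X21.335 Y5.365
G1 X3.474 Y5.365
G1 X3.474 Y19.261
G1 X0.000 Y19.261
G1 X0.000 Y0.000
; layer 3
G0 Z3.607
G0 X0.000 Y0.000
G1 X21.335 Y0.000
G1 X21.335 Y5.365
G1 X3.474 Y5.365
G1 X3.474 Y19.261
G1 X0.000 Y19.261
G1 X0.000 Y0.000
; layer 4
G0 Z4.810
G0 X0.000 Y0.000
G1 X21.335 Y0.000
G1 X21.335 Y5.365
G1 X3.474 Y5.365
G1 X3.474 Y19.261
G1 X0.000 Y19.261
G1 X0.000 Y0.000
; layer 5
G0 Z6.012
G0 X0.000 Y0.000
G1 X21.335 Y0.000
G1 X21.335 Y5.365
G1 X3.474 Y5.365
G1 X3.474 Y19.261
G1 X0.000 Y19.261
G1 X0.000 Y0.000
M2 ; end

The solid is an L-shaped prism: outer 21.3 × 19.3 mm, arm thicknesses ≈ 5.37 mm (horizontal) and 3.47 mm (vertical), extruded 6.01 mm in z. Slicing at Δz = 1.202 mm — 5 equal slices spanning the solid's height, so layer i sits at z = i·h/5 — gives 5 non-empty perimeters. Each is a 6-segment closed polygon; G0 lifts to the layer z and rapids to the start vertex, then G1 traces the edges.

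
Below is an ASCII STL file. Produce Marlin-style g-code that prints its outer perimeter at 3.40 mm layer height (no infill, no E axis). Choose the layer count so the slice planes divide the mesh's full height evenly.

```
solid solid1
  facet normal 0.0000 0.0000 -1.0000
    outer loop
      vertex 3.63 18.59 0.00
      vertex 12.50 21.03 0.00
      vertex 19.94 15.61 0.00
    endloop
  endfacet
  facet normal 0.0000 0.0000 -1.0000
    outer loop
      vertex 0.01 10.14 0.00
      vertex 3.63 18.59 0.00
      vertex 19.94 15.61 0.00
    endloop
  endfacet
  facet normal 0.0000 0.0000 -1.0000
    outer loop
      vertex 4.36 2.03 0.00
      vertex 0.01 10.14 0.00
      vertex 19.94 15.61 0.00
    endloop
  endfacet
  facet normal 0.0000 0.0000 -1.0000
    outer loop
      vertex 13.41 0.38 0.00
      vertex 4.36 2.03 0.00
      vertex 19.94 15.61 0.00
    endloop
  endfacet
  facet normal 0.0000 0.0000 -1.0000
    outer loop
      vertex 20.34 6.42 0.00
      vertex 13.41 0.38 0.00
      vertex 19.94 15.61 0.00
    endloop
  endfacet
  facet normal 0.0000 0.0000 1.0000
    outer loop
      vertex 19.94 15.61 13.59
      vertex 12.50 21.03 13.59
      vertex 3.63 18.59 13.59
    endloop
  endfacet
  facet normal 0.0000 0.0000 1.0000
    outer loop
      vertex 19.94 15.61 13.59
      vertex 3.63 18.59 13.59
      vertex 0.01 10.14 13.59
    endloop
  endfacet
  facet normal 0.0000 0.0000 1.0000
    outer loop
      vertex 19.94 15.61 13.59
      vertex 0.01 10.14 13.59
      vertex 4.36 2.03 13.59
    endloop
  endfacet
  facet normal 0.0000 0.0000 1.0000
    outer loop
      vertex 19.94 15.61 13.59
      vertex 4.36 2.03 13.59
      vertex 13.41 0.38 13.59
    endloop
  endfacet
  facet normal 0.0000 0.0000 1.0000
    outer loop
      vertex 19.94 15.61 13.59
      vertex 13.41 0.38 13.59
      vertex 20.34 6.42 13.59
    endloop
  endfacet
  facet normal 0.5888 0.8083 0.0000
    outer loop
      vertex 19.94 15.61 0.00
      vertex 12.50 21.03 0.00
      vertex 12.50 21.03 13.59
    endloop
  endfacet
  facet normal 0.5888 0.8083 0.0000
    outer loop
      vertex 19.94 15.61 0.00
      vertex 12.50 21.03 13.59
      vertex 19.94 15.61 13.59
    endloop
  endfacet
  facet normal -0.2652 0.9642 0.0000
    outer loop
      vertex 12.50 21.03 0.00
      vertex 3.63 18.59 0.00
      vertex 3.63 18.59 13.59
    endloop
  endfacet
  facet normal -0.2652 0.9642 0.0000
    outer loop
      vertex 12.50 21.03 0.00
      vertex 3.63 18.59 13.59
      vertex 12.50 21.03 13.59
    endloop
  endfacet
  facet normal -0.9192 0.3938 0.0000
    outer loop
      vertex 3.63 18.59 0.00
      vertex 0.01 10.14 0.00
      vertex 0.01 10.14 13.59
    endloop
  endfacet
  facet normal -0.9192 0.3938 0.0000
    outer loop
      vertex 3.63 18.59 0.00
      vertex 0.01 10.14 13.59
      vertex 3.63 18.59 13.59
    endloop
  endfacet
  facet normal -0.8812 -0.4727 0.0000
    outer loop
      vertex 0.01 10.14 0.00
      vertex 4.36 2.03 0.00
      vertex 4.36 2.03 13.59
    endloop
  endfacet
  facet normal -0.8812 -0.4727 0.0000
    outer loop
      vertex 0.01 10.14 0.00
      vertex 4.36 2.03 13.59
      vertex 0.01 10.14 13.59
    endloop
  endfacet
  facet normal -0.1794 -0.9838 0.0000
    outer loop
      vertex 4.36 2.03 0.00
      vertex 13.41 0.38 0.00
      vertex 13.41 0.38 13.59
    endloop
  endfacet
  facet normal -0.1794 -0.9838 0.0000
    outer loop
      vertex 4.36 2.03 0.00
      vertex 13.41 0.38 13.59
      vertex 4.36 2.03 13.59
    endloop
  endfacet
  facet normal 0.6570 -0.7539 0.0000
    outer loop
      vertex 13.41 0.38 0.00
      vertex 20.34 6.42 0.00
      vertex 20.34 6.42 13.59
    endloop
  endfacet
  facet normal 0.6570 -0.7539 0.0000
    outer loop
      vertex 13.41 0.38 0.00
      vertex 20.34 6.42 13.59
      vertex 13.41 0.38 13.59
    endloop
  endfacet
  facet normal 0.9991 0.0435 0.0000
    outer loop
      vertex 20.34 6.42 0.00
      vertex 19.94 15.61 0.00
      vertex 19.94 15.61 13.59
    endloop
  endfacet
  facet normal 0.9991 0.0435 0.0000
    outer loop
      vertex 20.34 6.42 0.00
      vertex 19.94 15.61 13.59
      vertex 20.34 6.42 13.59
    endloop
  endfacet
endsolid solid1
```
; perimeter-only toolpath
G21 ; units = mm
G90 ; absolute positioning
G28 ; home
; layer 1
G0 Z3.40
G0 X19.94 Y15.61
G1 X12.50 Y21.03
G1 X3.63 Y18.59
G1 X0.01 Y10.14
G1 X4.36 Y2.03
G1 X13.41 Y0.38
G1 X20.34 Y6.42
G1 X19.94 Y15.61
; layer 2
G0 Z6.79
G0 X19.94 Y15.61
G1 X12.50 Y21.03
G1 X3.63 Y18.59
G1 X0.01 Y10.14
G1 X4.36 Y2.03
G1 X13.41 Y0.38
G1 X20.34 Y6.42
G1 X19.94 Y15.61
; layer 3
G0 Z10.19
G0 X19.94 Y15.61
G1 X12.50 Y21.03
G1 X3.63 Y18.59
G1 X0.01 Y10.14
G1 X4.36 Y2.03
G1 X13.41 Y0.38
G1 X20.34 Y6.42
G1 X19.94 Y15.61
; layer 4
G0 Z13.59
G0 X19.94 Y15.61
G1 X12.50 Y21.03
G1 X3.63 Y18.59
G1 X0.01 Y10.14
G1 X4.36 Y2.03
G1 X13.41 Y0.38
G1 X20.34 Y6.42
G1 X19.94 Y15.61
M2 ; end

The solid is a regular 7-sided prism (a cylinder approximated with 7 flat sides), circumscribed radius ≈ 10.6 mm, height ≈ 13.6 mm. Slicing at Δz = 3.40 mm — 4 equal slices spanning the solid's height, so layer i sits at z = i·h/4 — gives 4 non-empty perimeters. Each is a 7-segment closed polygon; G0 lifts to the layer z and rapids to the start vertex, then G1 traces the edges.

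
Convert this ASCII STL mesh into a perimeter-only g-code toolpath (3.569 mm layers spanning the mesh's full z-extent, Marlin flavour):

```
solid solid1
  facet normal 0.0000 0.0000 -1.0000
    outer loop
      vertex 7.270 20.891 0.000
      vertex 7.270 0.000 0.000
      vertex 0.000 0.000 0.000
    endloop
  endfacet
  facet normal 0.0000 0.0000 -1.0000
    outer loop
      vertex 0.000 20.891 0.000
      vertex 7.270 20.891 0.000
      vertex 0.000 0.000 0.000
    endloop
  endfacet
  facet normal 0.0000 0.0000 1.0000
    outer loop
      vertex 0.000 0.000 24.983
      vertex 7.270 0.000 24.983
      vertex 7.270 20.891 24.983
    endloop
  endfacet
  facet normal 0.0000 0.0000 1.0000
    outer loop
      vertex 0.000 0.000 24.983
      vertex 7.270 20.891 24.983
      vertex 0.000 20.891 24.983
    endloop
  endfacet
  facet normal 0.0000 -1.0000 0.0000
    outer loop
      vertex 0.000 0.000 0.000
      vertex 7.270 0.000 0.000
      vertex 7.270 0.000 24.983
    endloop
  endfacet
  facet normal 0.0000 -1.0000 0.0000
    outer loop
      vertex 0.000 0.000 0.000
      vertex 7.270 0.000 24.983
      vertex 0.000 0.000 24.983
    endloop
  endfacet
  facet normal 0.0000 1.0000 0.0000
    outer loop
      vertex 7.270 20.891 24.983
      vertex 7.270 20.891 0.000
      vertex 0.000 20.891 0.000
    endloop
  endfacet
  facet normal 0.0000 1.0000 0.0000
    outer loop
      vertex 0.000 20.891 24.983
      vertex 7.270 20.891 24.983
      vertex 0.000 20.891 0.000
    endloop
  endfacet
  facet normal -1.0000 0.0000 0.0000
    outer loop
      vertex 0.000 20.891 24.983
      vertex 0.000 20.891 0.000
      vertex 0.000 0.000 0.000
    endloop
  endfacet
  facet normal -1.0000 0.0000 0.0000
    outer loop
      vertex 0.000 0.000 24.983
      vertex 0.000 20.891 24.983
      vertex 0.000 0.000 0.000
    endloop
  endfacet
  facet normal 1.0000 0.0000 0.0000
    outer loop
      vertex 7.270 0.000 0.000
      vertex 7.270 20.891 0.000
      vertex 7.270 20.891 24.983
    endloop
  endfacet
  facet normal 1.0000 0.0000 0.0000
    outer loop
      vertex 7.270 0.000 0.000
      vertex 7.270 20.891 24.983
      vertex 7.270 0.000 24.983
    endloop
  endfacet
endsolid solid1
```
; perimeter-only toolpath
G21 ; units = mm
G90 ; absolute positioning
G28 ; home
; layer 1
G0 Z3.569
G0 X0.000 Y0.000
G1 X7.270 Y0.000
G1 X7.270 Y20.891
G1 X0.000 Y20.891
G1 X0.000 Y0.000
; layer 2
G0 Z7.138
G0 X0.000 Y0.000
G1 X7.270 Y0.000
G1 X7.270 Y20.891
G1 X0.000 Y20.891
G1 X0.000 Y0.000
; layer 3
G0 Z10.707
G0 X0.000 Y0.000
G1 X7.270 Y0.000
G1 X7.270 Y20.891
G1 X0.000 Y20.891
G1 X0.000 Y0.000
; layer 4
G0 Z14.276
G0 X0.000 Y0.000
G1 X7.270 Y0.000
G1 X7.270 Y20.891
G1 X0.000 Y20.891
G1 X0.000 Y0.000
; layer 5
G0 Z17.845
G0 X0.000 Y0.000
G1 X7.270 Y0.000
G1 X7.270 Y20.891
G1 X0.000 Y20.891
G1 X0.000 Y0.000
; layer 6
G0 Z21.414
G0 X0.000 Y0.000
G1 X7.270 Y0.000
G1 X7.270 Y20.891
G1 X0.000 Y20.891
G1 X0.000 Y0.000
; layer 7
G0 Z24.983
G0 X0.000 Y0.000
G1 X7.270 Y0.000
G1 X7.270 Y20.891
G1 X0.000 Y20.891
G1 X0.000 Y0.000
M2 ; end

The solid is a rectangular box, roughly 7.27 × 20.9 mm footprint and 25 mm tall. Slicing at Δz = 3.569 mm — 7 equal slices spanning the solid's height, so layer i sits at z = i·h/7 — gives 7 non-empty perimeters. Each is a 4-segment closed polygon; G0 lifts to the layer z and rapids to the start vertex, then G1 traces the edges.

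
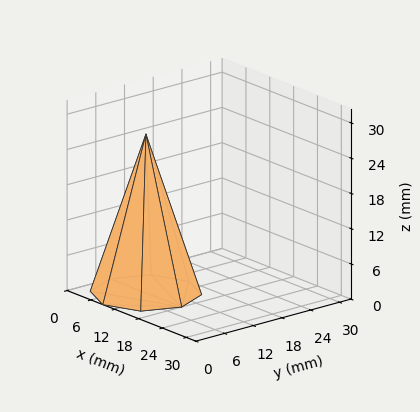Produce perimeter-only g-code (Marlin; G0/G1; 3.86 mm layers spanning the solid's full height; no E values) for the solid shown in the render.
Reading the render: the shape is a regular 8-sided pyramid, base circumscribed radius ≈ 9 mm, apex at z ≈ 27 mm (dimensions read to the nearest mm from the axis ticks). For the g-code, the solid's height is divided into equal slices at the stated Δz and each level perimeter traced with G1 moves after a G0 lift.

; perimeter-only toolpath
G21 ; units = mm
G90 ; absolute positioning
G28 ; home
; layer 1
G0 Z3.86
G0 X16.71 Y9.00
G1 X14.45 Y14.45
G1 X9.00 Y16.71
G1 X3.55 Y14.45
G1 X1.29 Y9.00
G1 X3.55 Y3.55
G1 X9.00 Y1.29
G1 X14.45 Y3.55
G1 X16.71 Y9.00
; layer 2
G0 Z7.71
G0 X15.43 Y9.00
G1 X13.54 Y13.54
G1 X9.00 Y15.43
G1 X4.46 Y13.54
G1 X2.57 Y9.00
G1 X4.46 Y4.46
G1 X9.00 Y2.57
G1 X13.54 Y4.46
G1 X15.43 Y9.00
; layer 3
G0 Z11.57
G0 X14.14 Y9.00
G1 X12.63 Y12.63
G1 X9.00 Y14.14
G1 X5.37 Y12.63
G1 X3.86 Y9.00
G1 X5.37 Y5.37
G1 X9.00 Y3.86
G1 X12.63 Y5.37
G1 X14.14 Y9.00
; layer 4
G0 Z15.43
G0 X12.86 Y9.00
G1 X11.73 Y11.73
G1 X9.00 Y12.86
G1 X6.27 Y11.73
G1 X5.14 Y9.00
G1 X6.27 Y6.27
G1 X9.00 Y5.14
G1 X11.73 Y6.27
G1 X12.86 Y9.00
; layer 5
G0 Z19.29
G0 X11.57 Y9.00
G1 X10.82 Y10.82
G1 X9.00 Y11.57
G1 X7.18 Y10.82
G1 X6.43 Y9.00
G1 X7.18 Y7.18
G1 X9.00 Y6.43
G1 X10.82 Y7.18
G1 X11.57 Y9.00
; layer 6
G0 Z23.14
G0 X10.29 Y9.00
G1 X9.91 Y9.91
G1 X9.00 Y10.29
G1 X8.09 Y9.91
G1 X7.71 Y9.00
G1 X8.09 Y8.09
G1 X9.00 Y7.71
G1 X9.91 Y8.09
G1 X10.29 Y9.00
M2 ; end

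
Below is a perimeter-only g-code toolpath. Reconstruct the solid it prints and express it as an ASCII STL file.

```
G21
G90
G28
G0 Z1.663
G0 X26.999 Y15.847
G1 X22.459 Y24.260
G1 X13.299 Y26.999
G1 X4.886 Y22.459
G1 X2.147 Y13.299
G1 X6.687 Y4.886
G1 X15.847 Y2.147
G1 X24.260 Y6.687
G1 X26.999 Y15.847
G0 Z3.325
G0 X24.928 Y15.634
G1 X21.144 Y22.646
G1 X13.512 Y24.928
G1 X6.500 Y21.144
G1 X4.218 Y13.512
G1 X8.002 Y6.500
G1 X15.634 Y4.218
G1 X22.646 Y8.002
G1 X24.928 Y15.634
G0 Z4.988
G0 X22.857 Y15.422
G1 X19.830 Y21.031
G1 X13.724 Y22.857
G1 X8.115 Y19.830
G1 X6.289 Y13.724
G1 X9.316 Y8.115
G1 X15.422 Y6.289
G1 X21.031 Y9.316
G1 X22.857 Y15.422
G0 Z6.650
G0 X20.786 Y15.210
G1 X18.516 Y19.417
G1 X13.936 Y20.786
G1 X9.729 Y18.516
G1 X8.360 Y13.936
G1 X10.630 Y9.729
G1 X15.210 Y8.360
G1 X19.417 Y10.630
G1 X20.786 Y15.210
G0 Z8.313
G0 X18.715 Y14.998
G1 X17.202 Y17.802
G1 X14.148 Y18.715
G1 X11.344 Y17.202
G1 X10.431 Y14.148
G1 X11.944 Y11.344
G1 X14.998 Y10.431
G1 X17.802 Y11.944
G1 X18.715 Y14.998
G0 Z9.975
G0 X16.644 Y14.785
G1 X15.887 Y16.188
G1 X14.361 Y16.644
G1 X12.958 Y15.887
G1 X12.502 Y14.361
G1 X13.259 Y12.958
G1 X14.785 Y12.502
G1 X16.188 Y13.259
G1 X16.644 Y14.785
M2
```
solid part
  facet normal 0.0000 0.0000 -1.0000
    outer loop
      vertex 13.087 29.070 0.000
      vertex 23.773 25.875 0.000
      vertex 29.070 16.059 0.000
    endloop
  endfacet
  facet normal 0.0000 0.0000 -1.0000
    outer loop
      vertex 3.271 23.773 0.000
      vertex 13.087 29.070 0.000
      vertex 29.070 16.059 0.000
    endloop
  endfacet
  facet normal 0.0000 0.0000 -1.0000
    outer loop
      vertex 0.076 13.087 0.000
      vertex 3.271 23.773 0.000
      vertex 29.070 16.059 0.000
    endloop
  endfacet
  facet normal 0.0000 0.0000 -1.0000
    outer loop
      vertex 5.373 3.271 0.000
      vertex 0.076 13.087 0.000
      vertex 29.070 16.059 0.000
    endloop
  endfacet
  facet normal 0.0000 0.0000 -1.0000
    outer loop
      vertex 16.059 0.076 0.000
      vertex 5.373 3.271 0.000
      vertex 29.070 16.059 0.000
    endloop
  endfacet
  facet normal 0.0000 0.0000 -1.0000
    outer loop
      vertex 25.875 5.373 0.000
      vertex 16.059 0.076 0.000
      vertex 29.070 16.059 0.000
    endloop
  endfacet
  facet normal 0.5755 0.3106 0.7565
    outer loop
      vertex 29.070 16.059 0.000
      vertex 23.773 25.875 0.000
      vertex 14.573 14.573 11.638
    endloop
  endfacet
  facet normal 0.1873 0.6265 0.7565
    outer loop
      vertex 23.773 25.875 0.000
      vertex 13.087 29.070 0.000
      vertex 14.573 14.573 11.638
    endloop
  endfacet
  facet normal -0.3106 0.5755 0.7565
    outer loop
      vertex 13.087 29.070 0.000
      vertex 3.271 23.773 0.000
      vertex 14.573 14.573 11.638
    endloop
  endfacet
  facet normal -0.6265 0.1873 0.7565
    outer loop
      vertex 3.271 23.773 0.000
      vertex 0.076 13.087 0.000
      vertex 14.573 14.573 11.638
    endloop
  endfacet
  facet normal -0.5755 -0.3106 0.7565
    outer loop
      vertex 0.076 13.087 0.000
      vertex 5.373 3.271 0.000
      vertex 14.573 14.573 11.638
    endloop
  endfacet
  facet normal -0.1873 -0.6265 0.7565
    outer loop
      vertex 5.373 3.271 0.000
      vertex 16.059 0.076 0.000
      vertex 14.573 14.573 11.638
    endloop
  endfacet
  facet normal 0.3106 -0.5755 0.7565
    outer loop
      vertex 16.059 0.076 0.000
      vertex 25.875 5.373 0.000
      vertex 14.573 14.573 11.638
    endloop
  endfacet
  facet normal 0.6265 -0.1873 0.7565
    outer loop
      vertex 25.875 5.373 0.000
      vertex 29.070 16.059 0.000
      vertex 14.573 14.573 11.638
    endloop
  endfacet
endsolid part

The G0 Z moves step by Δz≈1.663 mm. The G1 loops shrink linearly with z, so the solid tapers from its base footprint up to z≈11.6. Closing with a flat bottom cap and the tapered top and triangulating gives 14 facets — a regular 8-sided pyramid, base circumscribed radius ≈ 14.6 mm, apex at z ≈ 11.6 mm.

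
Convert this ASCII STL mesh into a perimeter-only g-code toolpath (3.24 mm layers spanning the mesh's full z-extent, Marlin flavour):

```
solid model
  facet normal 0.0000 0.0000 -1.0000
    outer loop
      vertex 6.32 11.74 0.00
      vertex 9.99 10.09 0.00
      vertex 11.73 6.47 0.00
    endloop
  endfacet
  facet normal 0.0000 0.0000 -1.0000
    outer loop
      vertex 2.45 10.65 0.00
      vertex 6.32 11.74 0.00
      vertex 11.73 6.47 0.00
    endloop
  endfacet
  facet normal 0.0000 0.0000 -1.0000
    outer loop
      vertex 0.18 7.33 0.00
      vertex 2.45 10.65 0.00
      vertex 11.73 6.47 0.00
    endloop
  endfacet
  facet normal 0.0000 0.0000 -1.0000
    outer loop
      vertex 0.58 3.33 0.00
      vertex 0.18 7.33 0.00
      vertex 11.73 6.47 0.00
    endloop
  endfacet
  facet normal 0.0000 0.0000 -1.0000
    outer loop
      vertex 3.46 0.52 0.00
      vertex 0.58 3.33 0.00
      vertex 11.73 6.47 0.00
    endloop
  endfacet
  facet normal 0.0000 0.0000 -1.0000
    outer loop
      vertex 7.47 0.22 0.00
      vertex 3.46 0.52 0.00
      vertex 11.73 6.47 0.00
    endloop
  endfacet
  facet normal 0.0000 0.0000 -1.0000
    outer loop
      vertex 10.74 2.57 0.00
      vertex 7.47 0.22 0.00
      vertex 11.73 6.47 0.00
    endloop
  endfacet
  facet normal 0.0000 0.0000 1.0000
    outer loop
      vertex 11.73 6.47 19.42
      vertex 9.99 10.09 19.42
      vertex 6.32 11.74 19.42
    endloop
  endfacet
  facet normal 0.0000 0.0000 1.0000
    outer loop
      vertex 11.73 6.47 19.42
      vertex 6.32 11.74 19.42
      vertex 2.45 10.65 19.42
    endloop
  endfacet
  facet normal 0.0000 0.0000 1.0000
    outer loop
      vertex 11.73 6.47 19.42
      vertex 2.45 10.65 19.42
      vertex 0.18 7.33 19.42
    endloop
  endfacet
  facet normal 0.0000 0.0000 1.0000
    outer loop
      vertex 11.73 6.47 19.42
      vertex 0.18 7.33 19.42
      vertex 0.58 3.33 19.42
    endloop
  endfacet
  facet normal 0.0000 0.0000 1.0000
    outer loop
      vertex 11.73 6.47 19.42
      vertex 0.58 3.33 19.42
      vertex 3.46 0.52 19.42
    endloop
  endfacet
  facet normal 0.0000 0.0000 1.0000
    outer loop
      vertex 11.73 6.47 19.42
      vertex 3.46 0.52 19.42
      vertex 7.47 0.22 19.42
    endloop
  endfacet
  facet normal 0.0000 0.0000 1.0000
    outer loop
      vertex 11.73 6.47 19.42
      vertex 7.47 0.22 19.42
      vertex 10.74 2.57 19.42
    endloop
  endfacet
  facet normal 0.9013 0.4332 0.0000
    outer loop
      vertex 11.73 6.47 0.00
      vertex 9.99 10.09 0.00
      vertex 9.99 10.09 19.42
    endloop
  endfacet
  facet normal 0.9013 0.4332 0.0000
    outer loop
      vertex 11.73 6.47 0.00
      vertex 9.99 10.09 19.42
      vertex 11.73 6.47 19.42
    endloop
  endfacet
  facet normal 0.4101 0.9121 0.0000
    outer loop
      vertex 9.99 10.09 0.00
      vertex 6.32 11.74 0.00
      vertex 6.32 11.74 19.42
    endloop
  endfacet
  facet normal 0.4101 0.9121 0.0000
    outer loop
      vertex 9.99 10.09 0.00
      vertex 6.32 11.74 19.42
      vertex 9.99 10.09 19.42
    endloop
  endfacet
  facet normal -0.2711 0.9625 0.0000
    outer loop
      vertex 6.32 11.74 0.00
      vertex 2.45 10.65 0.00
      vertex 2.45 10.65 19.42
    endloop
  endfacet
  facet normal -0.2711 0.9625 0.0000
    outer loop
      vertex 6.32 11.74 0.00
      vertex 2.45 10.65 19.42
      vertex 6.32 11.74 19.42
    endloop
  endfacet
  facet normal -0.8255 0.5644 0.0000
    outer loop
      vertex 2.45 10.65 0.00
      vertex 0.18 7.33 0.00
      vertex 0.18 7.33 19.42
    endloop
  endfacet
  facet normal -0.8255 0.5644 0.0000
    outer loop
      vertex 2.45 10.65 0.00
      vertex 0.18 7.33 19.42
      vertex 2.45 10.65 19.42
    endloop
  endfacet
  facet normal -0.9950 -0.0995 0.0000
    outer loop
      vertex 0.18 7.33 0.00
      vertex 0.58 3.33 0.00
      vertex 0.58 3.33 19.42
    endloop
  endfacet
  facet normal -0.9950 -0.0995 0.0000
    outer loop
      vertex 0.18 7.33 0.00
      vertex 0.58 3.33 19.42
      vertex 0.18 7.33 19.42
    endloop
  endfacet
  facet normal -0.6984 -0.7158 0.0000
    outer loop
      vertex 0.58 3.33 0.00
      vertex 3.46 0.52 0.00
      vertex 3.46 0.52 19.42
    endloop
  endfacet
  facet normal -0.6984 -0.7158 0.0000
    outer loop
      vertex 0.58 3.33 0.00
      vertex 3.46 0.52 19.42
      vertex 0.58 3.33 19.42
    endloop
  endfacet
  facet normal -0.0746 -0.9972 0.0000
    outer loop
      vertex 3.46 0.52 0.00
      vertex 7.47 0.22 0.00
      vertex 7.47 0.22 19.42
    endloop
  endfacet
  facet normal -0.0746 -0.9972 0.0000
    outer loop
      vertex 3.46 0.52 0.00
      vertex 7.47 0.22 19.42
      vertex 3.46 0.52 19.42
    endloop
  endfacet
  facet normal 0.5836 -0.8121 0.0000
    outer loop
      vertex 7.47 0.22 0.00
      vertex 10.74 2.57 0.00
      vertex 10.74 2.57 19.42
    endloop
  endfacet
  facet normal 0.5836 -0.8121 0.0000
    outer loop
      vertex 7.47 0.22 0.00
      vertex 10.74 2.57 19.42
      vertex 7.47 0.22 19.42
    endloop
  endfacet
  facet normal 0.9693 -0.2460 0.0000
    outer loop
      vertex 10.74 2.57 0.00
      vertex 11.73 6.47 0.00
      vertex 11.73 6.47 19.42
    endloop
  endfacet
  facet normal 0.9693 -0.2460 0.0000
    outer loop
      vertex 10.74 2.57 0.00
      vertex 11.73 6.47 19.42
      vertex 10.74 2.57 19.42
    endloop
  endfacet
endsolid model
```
; perimeter-only toolpath
G21 ; units = mm
G90 ; absolute positioning
G28 ; home
; layer 1
G0 Z3.24
G0 X11.73 Y6.47
G1 X9.99 Y10.09
G1 X6.32 Y11.74
G1 X2.45 Y10.65
G1 X0.18 Y7.33
G1 X0.58 Y3.33
G1 X3.46 Y0.52
G1 X7.47 Y0.22
G1 X10.74 Y2.57
G1 X11.73 Y6.47
; layer 2
G0 Z6.47
G0 X11.73 Y6.47
G1 X9.99 Y10.09
G1 X6.32 Y11.74
G1 X2.45 Y10.65
G1 X0.18 Y7.33
G1 X0.58 Y3.33
G1 X3.46 Y0.52
G1 X7.47 Y0.22
G1 X10.74 Y2.57
G1 X11.73 Y6.47
; layer 3
G0 Z9.71
G0 X11.73 Y6.47
G1 X9.99 Y10.09
G1 X6.32 Y11.74
G1 X2.45 Y10.65
G1 X0.18 Y7.33
G1 X0.58 Y3.33
G1 X3.46 Y0.52
G1 X7.47 Y0.22
G1 X10.74 Y2.57
G1 X11.73 Y6.47
; layer 4
G0 Z12.95
G0 X11.73 Y6.47
G1 X9.99 Y10.09
G1 X6.32 Y11.74
G1 X2.45 Y10.65
G1 X0.18 Y7.33
G1 X0.58 Y3.33
G1 X3.46 Y0.52
G1 X7.47 Y0.22
G1 X10.74 Y2.57
G1 X11.73 Y6.47
; layer 5
G0 Z16.18
G0 X11.73 Y6.47
G1 X9.99 Y10.09
G1 X6.32 Y11.74
G1 X2.45 Y10.65
G1 X0.18 Y7.33
G1 X0.58 Y3.33
G1 X3.46 Y0.52
G1 X7.47 Y0.22
G1 X10.74 Y2.57
G1 X11.73 Y6.47
; layer 6
G0 Z19.42
G0 X11.73 Y6.47
G1 X9.99 Y10.09
G1 X6.32 Y11.74
G1 X2.45 Y10.65
G1 X0.18 Y7.33
G1 X0.58 Y3.33
G1 X3.46 Y0.52
G1 X7.47 Y0.22
G1 X10.74 Y2.57
G1 X11.73 Y6.47
M2 ; end

The solid is a regular 9-sided prism (a cylinder approximated with 9 flat sides), circumscribed radius ≈ 5.88 mm, height ≈ 19.4 mm. Slicing at Δz = 3.24 mm — 6 equal slices spanning the solid's height, so layer i sits at z = i·h/6 — gives 6 non-empty perimeters. Each is a 9-segment closed polygon; G0 lifts to the layer z and rapids to the start vertex, then G1 traces the edges.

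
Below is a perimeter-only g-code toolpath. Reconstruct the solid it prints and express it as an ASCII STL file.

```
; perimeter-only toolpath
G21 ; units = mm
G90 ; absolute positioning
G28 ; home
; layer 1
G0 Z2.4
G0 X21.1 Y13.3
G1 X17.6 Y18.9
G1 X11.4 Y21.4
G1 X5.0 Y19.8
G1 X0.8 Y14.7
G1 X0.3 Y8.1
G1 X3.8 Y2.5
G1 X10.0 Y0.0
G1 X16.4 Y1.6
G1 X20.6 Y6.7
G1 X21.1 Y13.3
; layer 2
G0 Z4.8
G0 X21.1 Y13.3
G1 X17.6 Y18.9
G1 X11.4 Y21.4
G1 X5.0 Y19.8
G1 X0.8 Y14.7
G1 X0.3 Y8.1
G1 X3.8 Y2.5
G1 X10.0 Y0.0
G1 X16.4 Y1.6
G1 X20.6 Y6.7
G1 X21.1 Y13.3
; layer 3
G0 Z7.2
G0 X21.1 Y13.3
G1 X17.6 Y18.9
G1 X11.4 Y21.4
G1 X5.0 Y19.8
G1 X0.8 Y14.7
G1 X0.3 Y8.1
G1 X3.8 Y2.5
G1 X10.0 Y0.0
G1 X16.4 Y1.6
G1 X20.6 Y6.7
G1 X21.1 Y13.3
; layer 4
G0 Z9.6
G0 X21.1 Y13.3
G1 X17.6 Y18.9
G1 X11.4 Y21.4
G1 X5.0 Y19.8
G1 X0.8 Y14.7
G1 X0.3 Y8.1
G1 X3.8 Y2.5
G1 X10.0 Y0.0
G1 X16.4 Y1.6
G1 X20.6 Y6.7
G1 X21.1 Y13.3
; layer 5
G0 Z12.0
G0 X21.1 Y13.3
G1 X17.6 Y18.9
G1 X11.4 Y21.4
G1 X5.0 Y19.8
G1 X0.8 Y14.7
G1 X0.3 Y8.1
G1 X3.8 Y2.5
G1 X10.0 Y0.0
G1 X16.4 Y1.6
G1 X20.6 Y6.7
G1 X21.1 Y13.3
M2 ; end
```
solid part
  facet normal 0.0000 0.0000 -1.0000
    outer loop
      vertex 11.4 21.4 0.0
      vertex 17.6 18.9 0.0
      vertex 21.1 13.3 0.0
    endloop
  endfacet
  facet normal 0.0000 0.0000 -1.0000
    outer loop
      vertex 5.0 19.8 0.0
      vertex 11.4 21.4 0.0
      vertex 21.1 13.3 0.0
    endloop
  endfacet
  facet normal 0.0000 0.0000 -1.0000
    outer loop
      vertex 0.8 14.7 0.0
      vertex 5.0 19.8 0.0
      vertex 21.1 13.3 0.0
    endloop
  endfacet
  facet normal 0.0000 0.0000 -1.0000
    outer loop
      vertex 0.3 8.1 0.0
      vertex 0.8 14.7 0.0
      vertex 21.1 13.3 0.0
    endloop
  endfacet
  facet normal 0.0000 0.0000 -1.0000
    outer loop
      vertex 3.8 2.5 0.0
      vertex 0.3 8.1 0.0
      vertex 21.1 13.3 0.0
    endloop
  endfacet
  facet normal 0.0000 0.0000 -1.0000
    outer loop
      vertex 10.0 0.0 0.0
      vertex 3.8 2.5 0.0
      vertex 21.1 13.3 0.0
    endloop
  endfacet
  facet normal 0.0000 0.0000 -1.0000
    outer loop
      vertex 16.4 1.6 0.0
      vertex 10.0 0.0 0.0
      vertex 21.1 13.3 0.0
    endloop
  endfacet
  facet normal 0.0000 0.0000 -1.0000
    outer loop
      vertex 20.6 6.7 0.0
      vertex 16.4 1.6 0.0
      vertex 21.1 13.3 0.0
    endloop
  endfacet
  facet normal 0.0000 0.0000 1.0000
    outer loop
      vertex 21.1 13.3 12.0
      vertex 17.6 18.9 12.0
      vertex 11.4 21.4 12.0
    endloop
  endfacet
  facet normal 0.0000 0.0000 1.0000
    outer loop
      vertex 21.1 13.3 12.0
      vertex 11.4 21.4 12.0
      vertex 5.0 19.8 12.0
    endloop
  endfacet
  facet normal 0.0000 0.0000 1.0000
    outer loop
      vertex 21.1 13.3 12.0
      vertex 5.0 19.8 12.0
      vertex 0.8 14.7 12.0
    endloop
  endfacet
  facet normal 0.0000 0.0000 1.0000
    outer loop
      vertex 21.1 13.3 12.0
      vertex 0.8 14.7 12.0
      vertex 0.3 8.1 12.0
    endloop
  endfacet
  facet normal 0.0000 0.0000 1.0000
    outer loop
      vertex 21.1 13.3 12.0
      vertex 0.3 8.1 12.0
      vertex 3.8 2.5 12.0
    endloop
  endfacet
  facet normal 0.0000 0.0000 1.0000
    outer loop
      vertex 21.1 13.3 12.0
      vertex 3.8 2.5 12.0
      vertex 10.0 0.0 12.0
    endloop
  endfacet
  facet normal 0.0000 0.0000 1.0000
    outer loop
      vertex 21.1 13.3 12.0
      vertex 10.0 0.0 12.0
      vertex 16.4 1.6 12.0
    endloop
  endfacet
  facet normal 0.0000 0.0000 1.0000
    outer loop
      vertex 21.1 13.3 12.0
      vertex 16.4 1.6 12.0
      vertex 20.6 6.7 12.0
    endloop
  endfacet
  facet normal 0.8480 0.5300 0.0000
    outer loop
      vertex 21.1 13.3 0.0
      vertex 17.6 18.9 0.0
      vertex 17.6 18.9 12.0
    endloop
  endfacet
  facet normal 0.8480 0.5300 0.0000
    outer loop
      vertex 21.1 13.3 0.0
      vertex 17.6 18.9 12.0
      vertex 21.1 13.3 12.0
    endloop
  endfacet
  facet normal 0.3740 0.9274 0.0000
    outer loop
      vertex 17.6 18.9 0.0
      vertex 11.4 21.4 0.0
      vertex 11.4 21.4 12.0
    endloop
  endfacet
  facet normal 0.3740 0.9274 0.0000
    outer loop
      vertex 17.6 18.9 0.0
      vertex 11.4 21.4 12.0
      vertex 17.6 18.9 12.0
    endloop
  endfacet
  facet normal -0.2425 0.9701 0.0000
    outer loop
      vertex 11.4 21.4 0.0
      vertex 5.0 19.8 0.0
      vertex 5.0 19.8 12.0
    endloop
  endfacet
  facet normal -0.2425 0.9701 0.0000
    outer loop
      vertex 11.4 21.4 0.0
      vertex 5.0 19.8 12.0
      vertex 11.4 21.4 12.0
    endloop
  endfacet
  facet normal -0.7719 0.6357 0.0000
    outer loop
      vertex 5.0 19.8 0.0
      vertex 0.8 14.7 0.0
      vertex 0.8 14.7 12.0
    endloop
  endfacet
  facet normal -0.7719 0.6357 0.0000
    outer loop
      vertex 5.0 19.8 0.0
      vertex 0.8 14.7 12.0
      vertex 5.0 19.8 12.0
    endloop
  endfacet
  facet normal -0.9971 0.0755 0.0000
    outer loop
      vertex 0.8 14.7 0.0
      vertex 0.3 8.1 0.0
      vertex 0.3 8.1 12.0
    endloop
  endfacet
  facet normal -0.9971 0.0755 0.0000
    outer loop
      vertex 0.8 14.7 0.0
      vertex 0.3 8.1 12.0
      vertex 0.8 14.7 12.0
    endloop
  endfacet
  facet normal -0.8480 -0.5300 0.0000
    outer loop
      vertex 0.3 8.1 0.0
      vertex 3.8 2.5 0.0
      vertex 3.8 2.5 12.0
    endloop
  endfacet
  facet normal -0.8480 -0.5300 0.0000
    outer loop
      vertex 0.3 8.1 0.0
      vertex 3.8 2.5 12.0
      vertex 0.3 8.1 12.0
    endloop
  endfacet
  facet normal -0.3740 -0.9274 0.0000
    outer loop
      vertex 3.8 2.5 0.0
      vertex 10.0 0.0 0.0
      vertex 10.0 0.0 12.0
    endloop
  endfacet
  facet normal -0.3740 -0.9274 0.0000
    outer loop
      vertex 3.8 2.5 0.0
      vertex 10.0 0.0 12.0
      vertex 3.8 2.5 12.0
    endloop
  endfacet
  facet normal 0.2425 -0.9701 0.0000
    outer loop
      vertex 10.0 0.0 0.0
      vertex 16.4 1.6 0.0
      vertex 16.4 1.6 12.0
    endloop
  endfacet
  facet normal 0.2425 -0.9701 0.0000
    outer loop
      vertex 10.0 0.0 0.0
      vertex 16.4 1.6 12.0
      vertex 10.0 0.0 12.0
    endloop
  endfacet
  facet normal 0.7719 -0.6357 0.0000
    outer loop
      vertex 16.4 1.6 0.0
      vertex 20.6 6.7 0.0
      vertex 20.6 6.7 12.0
    endloop
  endfacet
  facet normal 0.7719 -0.6357 0.0000
    outer loop
      vertex 16.4 1.6 0.0
      vertex 20.6 6.7 12.0
      vertex 16.4 1.6 12.0
    endloop
  endfacet
  facet normal 0.9971 -0.0755 0.0000
    outer loop
      vertex 20.6 6.7 0.0
      vertex 21.1 13.3 0.0
      vertex 21.1 13.3 12.0
    endloop
  endfacet
  facet normal 0.9971 -0.0755 0.0000
    outer loop
      vertex 20.6 6.7 0.0
      vertex 21.1 13.3 12.0
      vertex 20.6 6.7 12.0
    endloop
  endfacet
endsolid part

The G0 Z moves step by Δz≈2.4 mm. Every layer's G1 loop is the same polygon, so the solid is a straight extrusion of it from z=0 to z≈12. Closing with flat bottom and top caps and triangulating gives 36 facets — a regular 10-sided prism (a cylinder approximated with 10 flat sides), circumscribed radius ≈ 10.7 mm, height ≈ 12 mm.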